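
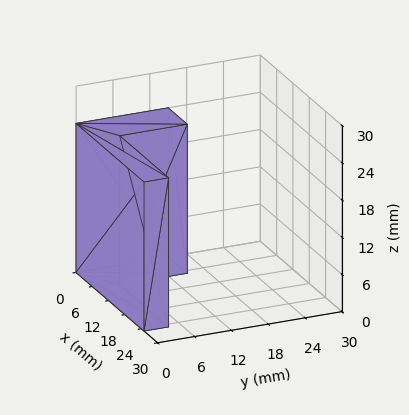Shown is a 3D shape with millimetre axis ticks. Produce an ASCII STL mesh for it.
Reading the render: the shape is an L-shaped prism: outer 25 × 15 mm, arm thicknesses ≈ 4 mm (horizontal) and 7 mm (vertical), extruded 24 mm in z (dimensions read to the nearest mm from the axis ticks). For the STL, each face is triangulated and given an outward normal.

solid part
  facet normal 0.0000 0.0000 -1.0000
    outer loop
      vertex 25.0 4.0 0.0
      vertex 25.0 0.0 0.0
      vertex 0.0 0.0 0.0
    endloop
  endfacet
  facet normal 0.0000 0.0000 -1.0000
    outer loop
      vertex 7.0 4.0 0.0
      vertex 25.0 4.0 0.0
      vertex 0.0 0.0 0.0
    endloop
  endfacet
  facet normal 0.0000 0.0000 -1.0000
    outer loop
      vertex 7.0 15.0 0.0
      vertex 7.0 4.0 0.0
      vertex 0.0 0.0 0.0
    endloop
  endfacet
  facet normal 0.0000 0.0000 -1.0000
    outer loop
      vertex 0.0 15.0 0.0
      vertex 7.0 15.0 0.0
      vertex 0.0 0.0 0.0
    endloop
  endfacet
  facet normal 0.0000 0.0000 1.0000
    outer loop
      vertex 0.0 0.0 24.0
      vertex 25.0 0.0 24.0
      vertex 25.0 4.0 24.0
    endloop
  endfacet
  facet normal 0.0000 0.0000 1.0000
    outer loop
      vertex 0.0 0.0 24.0
      vertex 25.0 4.0 24.0
      vertex 7.0 4.0 24.0
    endloop
  endfacet
  facet normal 0.0000 0.0000 1.0000
    outer loop
      vertex 0.0 0.0 24.0
      vertex 7.0 4.0 24.0
      vertex 7.0 15.0 24.0
    endloop
  endfacet
  facet normal 0.0000 0.0000 1.0000
    outer loop
      vertex 0.0 0.0 24.0
      vertex 7.0 15.0 24.0
      vertex 0.0 15.0 24.0
    endloop
  endfacet
  facet normal 0.0000 -1.0000 0.0000
    outer loop
      vertex 0.0 0.0 0.0
      vertex 25.0 0.0 0.0
      vertex 25.0 0.0 24.0
    endloop
  endfacet
  facet normal 0.0000 -1.0000 0.0000
    outer loop
      vertex 0.0 0.0 0.0
      vertex 25.0 0.0 24.0
      vertex 0.0 0.0 24.0
    endloop
  endfacet
  facet normal 1.0000 0.0000 0.0000
    outer loop
      vertex 25.0 0.0 0.0
      vertex 25.0 4.0 0.0
      vertex 25.0 4.0 24.0
    endloop
  endfacet
  facet normal 1.0000 0.0000 0.0000
    outer loop
      vertex 25.0 0.0 0.0
      vertex 25.0 4.0 24.0
      vertex 25.0 0.0 24.0
    endloop
  endfacet
  facet normal 0.0000 1.0000 0.0000
    outer loop
      vertex 25.0 4.0 0.0
      vertex 7.0 4.0 0.0
      vertex 7.0 4.0 24.0
    endloop
  endfacet
  facet normal 0.0000 1.0000 0.0000
    outer loop
      vertex 25.0 4.0 0.0
      vertex 7.0 4.0 24.0
      vertex 25.0 4.0 24.0
    endloop
  endfacet
  facet normal 1.0000 0.0000 0.0000
    outer loop
      vertex 7.0 4.0 0.0
      vertex 7.0 15.0 0.0
      vertex 7.0 15.0 24.0
    endloop
  endfacet
  facet normal 1.0000 0.0000 0.0000
    outer loop
      vertex 7.0 4.0 0.0
      vertex 7.0 15.0 24.0
      vertex 7.0 4.0 24.0
    endloop
  endfacet
  facet normal 0.0000 1.0000 0.0000
    outer loop
      vertex 7.0 15.0 0.0
      vertex 0.0 15.0 0.0
      vertex 0.0 15.0 24.0
    endloop
  endfacet
  facet normal 0.0000 1.0000 0.0000
    outer loop
      vertex 7.0 15.0 0.0
      vertex 0.0 15.0 24.0
      vertex 7.0 15.0 24.0
    endloop
  endfacet
  facet normal -1.0000 0.0000 0.0000
    outer loop
      vertex 0.0 15.0 0.0
      vertex 0.0 0.0 0.0
      vertex 0.0 0.0 24.0
    endloop
  endfacet
  facet normal -1.0000 0.0000 0.0000
    outer loop
      vertex 0.0 15.0 0.0
      vertex 0.0 0.0 24.0
      vertex 0.0 15.0 24.0
    endloop
  endfacet
endsolid part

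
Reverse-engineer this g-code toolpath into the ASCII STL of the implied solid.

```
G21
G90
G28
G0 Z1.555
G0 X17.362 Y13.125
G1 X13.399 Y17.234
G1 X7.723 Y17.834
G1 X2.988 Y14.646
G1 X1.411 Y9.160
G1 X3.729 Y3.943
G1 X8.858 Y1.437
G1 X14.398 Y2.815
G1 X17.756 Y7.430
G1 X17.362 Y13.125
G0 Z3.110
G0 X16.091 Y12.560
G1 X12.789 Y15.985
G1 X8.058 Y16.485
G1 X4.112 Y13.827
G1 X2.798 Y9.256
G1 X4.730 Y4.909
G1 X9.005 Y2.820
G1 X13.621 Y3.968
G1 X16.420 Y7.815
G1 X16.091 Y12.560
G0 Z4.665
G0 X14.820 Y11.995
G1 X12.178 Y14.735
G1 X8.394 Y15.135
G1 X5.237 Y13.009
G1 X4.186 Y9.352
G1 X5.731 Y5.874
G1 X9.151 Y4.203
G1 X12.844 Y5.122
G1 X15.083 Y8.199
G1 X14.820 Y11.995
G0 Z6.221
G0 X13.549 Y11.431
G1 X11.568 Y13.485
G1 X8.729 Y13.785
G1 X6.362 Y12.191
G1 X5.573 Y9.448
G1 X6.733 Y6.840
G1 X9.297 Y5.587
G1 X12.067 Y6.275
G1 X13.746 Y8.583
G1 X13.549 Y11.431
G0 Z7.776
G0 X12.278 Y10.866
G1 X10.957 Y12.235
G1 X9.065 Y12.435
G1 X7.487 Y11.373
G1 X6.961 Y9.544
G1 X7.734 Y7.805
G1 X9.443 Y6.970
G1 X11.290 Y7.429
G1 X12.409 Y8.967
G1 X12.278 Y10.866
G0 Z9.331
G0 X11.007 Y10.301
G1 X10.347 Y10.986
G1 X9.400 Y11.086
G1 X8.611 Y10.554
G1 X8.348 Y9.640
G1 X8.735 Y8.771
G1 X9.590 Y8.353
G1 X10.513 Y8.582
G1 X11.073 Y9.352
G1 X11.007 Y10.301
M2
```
solid part
  facet normal 0.0000 0.0000 -1.0000
    outer loop
      vertex 7.387 19.184 0.000
      vertex 14.010 18.484 0.000
      vertex 18.633 13.690 0.000
    endloop
  endfacet
  facet normal 0.0000 0.0000 -1.0000
    outer loop
      vertex 1.863 15.464 0.000
      vertex 7.387 19.184 0.000
      vertex 18.633 13.690 0.000
    endloop
  endfacet
  facet normal 0.0000 0.0000 -1.0000
    outer loop
      vertex 0.023 9.064 0.000
      vertex 1.863 15.464 0.000
      vertex 18.633 13.690 0.000
    endloop
  endfacet
  facet normal 0.0000 0.0000 -1.0000
    outer loop
      vertex 2.728 2.978 0.000
      vertex 0.023 9.064 0.000
      vertex 18.633 13.690 0.000
    endloop
  endfacet
  facet normal 0.0000 0.0000 -1.0000
    outer loop
      vertex 8.712 0.054 0.000
      vertex 2.728 2.978 0.000
      vertex 18.633 13.690 0.000
    endloop
  endfacet
  facet normal 0.0000 0.0000 -1.0000
    outer loop
      vertex 15.175 1.661 0.000
      vertex 8.712 0.054 0.000
      vertex 18.633 13.690 0.000
    endloop
  endfacet
  facet normal 0.0000 0.0000 -1.0000
    outer loop
      vertex 19.093 7.046 0.000
      vertex 15.175 1.661 0.000
      vertex 18.633 13.690 0.000
    endloop
  endfacet
  facet normal 0.5511 0.5314 0.6434
    outer loop
      vertex 18.633 13.690 0.000
      vertex 14.010 18.484 0.000
      vertex 9.736 9.736 10.886
    endloop
  endfacet
  facet normal 0.0805 0.7613 0.6434
    outer loop
      vertex 14.010 18.484 0.000
      vertex 7.387 19.184 0.000
      vertex 9.736 9.736 10.886
    endloop
  endfacet
  facet normal -0.4276 0.6350 0.6434
    outer loop
      vertex 7.387 19.184 0.000
      vertex 1.863 15.464 0.000
      vertex 9.736 9.736 10.886
    endloop
  endfacet
  facet normal -0.7357 0.2115 0.6434
    outer loop
      vertex 1.863 15.464 0.000
      vertex 0.023 9.064 0.000
      vertex 9.736 9.736 10.886
    endloop
  endfacet
  facet normal -0.6996 -0.3109 0.6434
    outer loop
      vertex 0.023 9.064 0.000
      vertex 2.728 2.978 0.000
      vertex 9.736 9.736 10.886
    endloop
  endfacet
  facet normal -0.3361 -0.6878 0.6434
    outer loop
      vertex 2.728 2.978 0.000
      vertex 8.712 0.054 0.000
      vertex 9.736 9.736 10.886
    endloop
  endfacet
  facet normal 0.1847 -0.7429 0.6434
    outer loop
      vertex 8.712 0.054 0.000
      vertex 15.175 1.661 0.000
      vertex 9.736 9.736 10.886
    endloop
  endfacet
  facet normal 0.6190 -0.4504 0.6434
    outer loop
      vertex 15.175 1.661 0.000
      vertex 19.093 7.046 0.000
      vertex 9.736 9.736 10.886
    endloop
  endfacet
  facet normal 0.7637 0.0529 0.6434
    outer loop
      vertex 19.093 7.046 0.000
      vertex 18.633 13.690 0.000
      vertex 9.736 9.736 10.886
    endloop
  endfacet
endsolid part

The G0 Z moves step by Δz≈1.555 mm. The G1 loops shrink linearly with z, so the solid tapers from its base footprint up to z≈10.9. Closing with a flat bottom cap and the tapered top and triangulating gives 16 facets — a regular 9-sided pyramid, base circumscribed radius ≈ 9.74 mm, apex at z ≈ 10.9 mm.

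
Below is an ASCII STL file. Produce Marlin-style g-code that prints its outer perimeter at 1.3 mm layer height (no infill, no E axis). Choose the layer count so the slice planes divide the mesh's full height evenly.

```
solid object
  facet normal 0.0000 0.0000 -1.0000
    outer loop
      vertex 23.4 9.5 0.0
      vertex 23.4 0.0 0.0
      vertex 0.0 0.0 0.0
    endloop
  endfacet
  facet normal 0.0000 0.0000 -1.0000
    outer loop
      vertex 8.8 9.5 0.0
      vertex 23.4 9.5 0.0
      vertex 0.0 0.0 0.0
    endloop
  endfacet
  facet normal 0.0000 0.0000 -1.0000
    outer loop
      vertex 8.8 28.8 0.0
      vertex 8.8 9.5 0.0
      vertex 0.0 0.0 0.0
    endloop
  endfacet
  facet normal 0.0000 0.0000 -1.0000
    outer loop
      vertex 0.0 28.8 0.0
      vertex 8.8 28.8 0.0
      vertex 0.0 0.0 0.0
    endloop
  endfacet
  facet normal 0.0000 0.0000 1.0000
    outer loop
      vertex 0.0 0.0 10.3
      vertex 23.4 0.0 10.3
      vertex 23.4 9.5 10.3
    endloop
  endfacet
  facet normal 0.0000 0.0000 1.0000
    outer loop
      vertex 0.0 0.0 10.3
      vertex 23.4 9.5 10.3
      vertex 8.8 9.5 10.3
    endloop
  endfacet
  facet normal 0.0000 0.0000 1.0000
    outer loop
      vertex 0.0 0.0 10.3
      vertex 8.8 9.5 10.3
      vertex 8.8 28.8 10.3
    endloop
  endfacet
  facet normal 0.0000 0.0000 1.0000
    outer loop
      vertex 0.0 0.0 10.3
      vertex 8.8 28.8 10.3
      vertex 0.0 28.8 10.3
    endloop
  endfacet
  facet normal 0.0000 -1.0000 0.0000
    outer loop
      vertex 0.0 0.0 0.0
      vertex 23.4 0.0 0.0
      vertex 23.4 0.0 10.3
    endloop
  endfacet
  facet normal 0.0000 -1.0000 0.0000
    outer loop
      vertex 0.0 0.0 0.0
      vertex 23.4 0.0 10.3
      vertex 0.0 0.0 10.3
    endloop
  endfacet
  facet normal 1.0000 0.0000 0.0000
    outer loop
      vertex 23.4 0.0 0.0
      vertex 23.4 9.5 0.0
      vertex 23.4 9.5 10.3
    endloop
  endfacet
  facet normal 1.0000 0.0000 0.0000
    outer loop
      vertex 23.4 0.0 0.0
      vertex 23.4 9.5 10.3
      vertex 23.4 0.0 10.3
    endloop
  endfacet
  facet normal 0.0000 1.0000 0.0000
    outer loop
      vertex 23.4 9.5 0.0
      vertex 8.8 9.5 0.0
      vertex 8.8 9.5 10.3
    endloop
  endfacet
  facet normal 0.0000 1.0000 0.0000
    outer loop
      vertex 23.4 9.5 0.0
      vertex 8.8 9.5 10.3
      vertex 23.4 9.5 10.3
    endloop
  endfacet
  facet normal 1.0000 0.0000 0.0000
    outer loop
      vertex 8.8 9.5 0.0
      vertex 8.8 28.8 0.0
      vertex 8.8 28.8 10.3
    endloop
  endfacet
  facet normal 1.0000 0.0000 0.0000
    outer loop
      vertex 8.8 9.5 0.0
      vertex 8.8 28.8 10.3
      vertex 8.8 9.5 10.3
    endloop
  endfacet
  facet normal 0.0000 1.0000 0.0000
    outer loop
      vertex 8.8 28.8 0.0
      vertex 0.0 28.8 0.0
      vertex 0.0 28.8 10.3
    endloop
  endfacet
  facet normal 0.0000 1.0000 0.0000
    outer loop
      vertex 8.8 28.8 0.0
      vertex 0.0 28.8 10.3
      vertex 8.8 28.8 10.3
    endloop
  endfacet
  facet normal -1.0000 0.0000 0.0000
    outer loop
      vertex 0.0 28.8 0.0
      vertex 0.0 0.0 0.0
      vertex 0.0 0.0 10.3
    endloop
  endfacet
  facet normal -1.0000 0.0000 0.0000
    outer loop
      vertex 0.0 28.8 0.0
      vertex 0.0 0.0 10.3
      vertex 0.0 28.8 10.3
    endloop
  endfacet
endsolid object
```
; perimeter-only toolpath
G21 ; units = mm
G90 ; absolute positioning
G28 ; home
; layer 1
G0 Z1.3
G0 X0.0 Y0.0
G1 X23.4 Y0.0
G1 X23.4 Y9.5
G1 X8.8 Y9.5
G1 X8.8 Y28.8
G1 X0.0 Y28.8
G1 X0.0 Y0.0
; layer 2
G0 Z2.6
G0 X0.0 Y0.0
G1 X23.4 Y0.0
G1 X23.4 Y9.5
G1 X8.8 Y9.5
G1 X8.8 Y28.8
G1 X0.0 Y28.8
G1 X0.0 Y0.0
; layer 3
G0 Z3.9
G0 X0.0 Y0.0
G1 X23.4 Y0.0
G1 X23.4 Y9.5
G1 X8.8 Y9.5
G1 X8.8 Y28.8
G1 X0.0 Y28.8
G1 X0.0 Y0.0
; layer 4
G0 Z5.2
G0 X0.0 Y0.0
G1 X23.4 Y0.0
G1 X23.4 Y9.5
G1 X8.8 Y9.5
G1 X8.8 Y28.8
G1 X0.0 Y28.8
G1 X0.0 Y0.0
; layer 5
G0 Z6.4
G0 X0.0 Y0.0
G1 X23.4 Y0.0
G1 X23.4 Y9.5
G1 X8.8 Y9.5
G1 X8.8 Y28.8
G1 X0.0 Y28.8
G1 X0.0 Y0.0
; layer 6
G0 Z7.7
G0 X0.0 Y0.0
G1 X23.4 Y0.0
G1 X23.4 Y9.5
G1 X8.8 Y9.5
G1 X8.8 Y28.8
G1 X0.0 Y28.8
G1 X0.0 Y0.0
; layer 7
G0 Z9.0
G0 X0.0 Y0.0
G1 X23.4 Y0.0
G1 X23.4 Y9.5
G1 X8.8 Y9.5
G1 X8.8 Y28.8
G1 X0.0 Y28.8
G1 X0.0 Y0.0
; layer 8
G0 Z10.3
G0 X0.0 Y0.0
G1 X23.4 Y0.0
G1 X23.4 Y9.5
G1 X8.8 Y9.5
G1 X8.8 Y28.8
G1 X0.0 Y28.8
G1 X0.0 Y0.0
M2 ; end

The solid is an L-shaped prism: outer 23.4 × 28.8 mm, arm thicknesses ≈ 9.5 mm (horizontal) and 8.8 mm (vertical), extruded 10.3 mm in z. Slicing at Δz = 1.3 mm — 8 equal slices spanning the solid's height, so layer i sits at z = i·h/8 — gives 8 non-empty perimeters. Each is a 6-segment closed polygon; G0 lifts to the layer z and rapids to the start vertex, then G1 traces the edges.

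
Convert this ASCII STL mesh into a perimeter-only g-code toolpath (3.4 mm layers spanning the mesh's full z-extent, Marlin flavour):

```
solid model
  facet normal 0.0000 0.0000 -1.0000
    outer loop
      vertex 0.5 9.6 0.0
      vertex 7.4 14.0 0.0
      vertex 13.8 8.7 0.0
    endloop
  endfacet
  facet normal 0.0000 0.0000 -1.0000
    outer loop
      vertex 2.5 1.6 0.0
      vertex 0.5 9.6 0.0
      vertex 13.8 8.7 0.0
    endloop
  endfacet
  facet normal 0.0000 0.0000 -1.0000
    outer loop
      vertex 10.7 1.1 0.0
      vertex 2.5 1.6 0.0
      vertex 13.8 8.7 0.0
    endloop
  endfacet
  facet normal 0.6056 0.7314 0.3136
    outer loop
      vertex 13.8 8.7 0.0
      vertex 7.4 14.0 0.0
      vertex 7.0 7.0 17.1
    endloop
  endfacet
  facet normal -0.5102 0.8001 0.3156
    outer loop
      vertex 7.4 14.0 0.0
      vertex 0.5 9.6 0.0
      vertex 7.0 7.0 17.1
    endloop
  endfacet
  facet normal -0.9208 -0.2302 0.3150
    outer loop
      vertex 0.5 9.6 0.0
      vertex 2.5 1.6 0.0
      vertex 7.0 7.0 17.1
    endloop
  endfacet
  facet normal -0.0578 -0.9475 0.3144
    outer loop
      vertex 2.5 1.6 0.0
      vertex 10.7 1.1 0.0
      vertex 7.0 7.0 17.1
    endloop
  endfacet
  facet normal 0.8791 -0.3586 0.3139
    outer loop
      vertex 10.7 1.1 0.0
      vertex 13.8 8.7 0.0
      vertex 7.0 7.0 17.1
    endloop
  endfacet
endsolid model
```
; perimeter-only toolpath
G21 ; units = mm
G90 ; absolute positioning
G28 ; home
; layer 1
G0 Z3.4
G0 X12.4 Y8.4
G1 X7.3 Y12.6
G1 X1.8 Y9.1
G1 X3.4 Y2.7
G1 X10.0 Y2.3
G1 X12.4 Y8.4
; layer 2
G0 Z6.8
G0 X11.1 Y8.0
G1 X7.2 Y11.2
G1 X3.1 Y8.6
G1 X4.3 Y3.8
G1 X9.2 Y3.5
G1 X11.1 Y8.0
; layer 3
G0 Z10.3
G0 X9.7 Y7.7
G1 X7.2 Y9.8
G1 X4.4 Y8.0
G1 X5.2 Y4.8
G1 X8.5 Y4.6
G1 X9.7 Y7.7
; layer 4
G0 Z13.7
G0 X8.4 Y7.3
G1 X7.1 Y8.4
G1 X5.7 Y7.5
G1 X6.1 Y5.9
G1 X7.7 Y5.8
G1 X8.4 Y7.3
M2 ; end

The solid is a regular 5-sided pyramid, base circumscribed radius ≈ 7 mm, apex at z ≈ 17.1 mm. Slicing at Δz = 3.4 mm — 5 equal slices spanning the solid's height, so layer i sits at z = i·h/5 — gives 4 non-empty perimeters. Each is a 5-segment closed polygon; G0 lifts to the layer z and rapids to the start vertex, then G1 traces the edges. The cross-section shrinks linearly with z (the slice at the apex is degenerate and omitted).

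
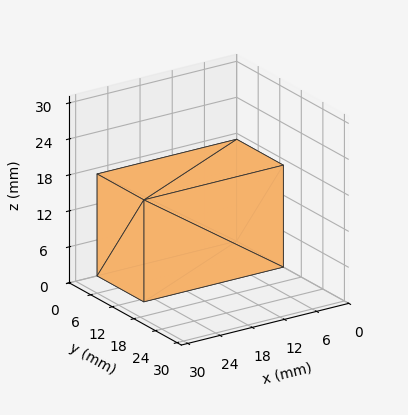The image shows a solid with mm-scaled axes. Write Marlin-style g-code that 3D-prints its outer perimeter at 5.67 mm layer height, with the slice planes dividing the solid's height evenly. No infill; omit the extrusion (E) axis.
Reading the render: the shape is a rectangular box, roughly 26 × 13 mm footprint and 17 mm tall (dimensions read to the nearest mm from the axis ticks). For the g-code, the solid's height is divided into equal slices at the stated Δz and each level perimeter traced with G1 moves after a G0 lift.

; perimeter-only toolpath
G21 ; units = mm
G90 ; absolute positioning
G28 ; home
; layer 1
G0 Z5.67
G0 X0.00 Y0.00
G1 X26.00 Y0.00
G1 X26.00 Y13.00
G1 X0.00 Y13.00
G1 X0.00 Y0.00
; layer 2
G0 Z11.33
G0 X0.00 Y0.00
G1 X26.00 Y0.00
G1 X26.00 Y13.00
G1 X0.00 Y13.00
G1 X0.00 Y0.00
; layer 3
G0 Z17.00
G0 X0.00 Y0.00
G1 X26.00 Y0.00
G1 X26.00 Y13.00
G1 X0.00 Y13.00
G1 X0.00 Y0.00
M2 ; end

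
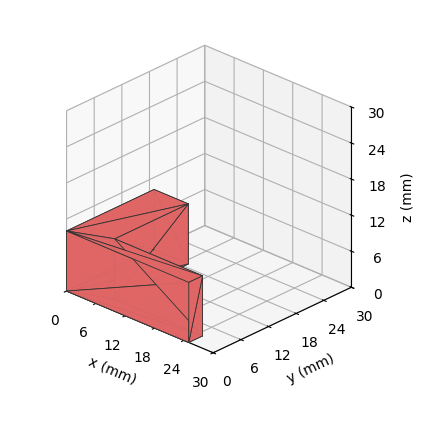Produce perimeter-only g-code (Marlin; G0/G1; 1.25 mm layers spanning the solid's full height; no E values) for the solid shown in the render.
Reading the render: the shape is an L-shaped prism: outer 25 × 19 mm, arm thicknesses ≈ 3 mm (horizontal) and 7 mm (vertical), extruded 10 mm in z (dimensions read to the nearest mm from the axis ticks). For the g-code, the solid's height is divided into equal slices at the stated Δz and each level perimeter traced with G1 moves after a G0 lift.

; perimeter-only toolpath
G21 ; units = mm
G90 ; absolute positioning
G28 ; home
; layer 1
G0 Z1.25
G0 X0.00 Y0.00
G1 X25.00 Y0.00
G1 X25.00 Y3.00
G1 X7.00 Y3.00
G1 X7.00 Y19.00
G1 X0.00 Y19.00
G1 X0.00 Y0.00
; layer 2
G0 Z2.50
G0 X0.00 Y0.00
G1 X25.00 Y0.00
G1 X25.00 Y3.00
G1 X7.00 Y3.00
G1 X7.00 Y19.00
G1 X0.00 Y19.00
G1 X0.00 Y0.00
; layer 3
G0 Z3.75
G0 X0.00 Y0.00
G1 X25.00 Y0.00
G1 X25.00 Y3.00
G1 X7.00 Y3.00
G1 X7.00 Y19.00
G1 X0.00 Y19.00
G1 X0.00 Y0.00
; layer 4
G0 Z5.00
G0 X0.00 Y0.00
G1 X25.00 Y0.00
G1 X25.00 Y3.00
G1 X7.00 Y3.00
G1 X7.00 Y19.00
G1 X0.00 Y19.00
G1 X0.00 Y0.00
; layer 5
G0 Z6.25
G0 X0.00 Y0.00
G1 X25.00 Y0.00
G1 X25.00 Y3.00
G1 X7.00 Y3.00
G1 X7.00 Y19.00
G1 X0.00 Y19.00
G1 X0.00 Y0.00
; layer 6
G0 Z7.50
G0 X0.00 Y0.00
G1 X25.00 Y0.00
G1 X25.00 Y3.00
G1 X7.00 Y3.00
G1 X7.00 Y19.00
G1 X0.00 Y19.00
G1 X0.00 Y0.00
; layer 7
G0 Z8.75
G0 X0.00 Y0.00
G1 X25.00 Y0.00
G1 X25.00 Y3.00
G1 X7.00 Y3.00
G1 X7.00 Y19.00
G1 X0.00 Y19.00
G1 X0.00 Y0.00
; layer 8
G0 Z10.00
G0 X0.00 Y0.00
G1 X25.00 Y0.00
G1 X25.00 Y3.00
G1 X7.00 Y3.00
G1 X7.00 Y19.00
G1 X0.00 Y19.00
G1 X0.00 Y0.00
M2 ; end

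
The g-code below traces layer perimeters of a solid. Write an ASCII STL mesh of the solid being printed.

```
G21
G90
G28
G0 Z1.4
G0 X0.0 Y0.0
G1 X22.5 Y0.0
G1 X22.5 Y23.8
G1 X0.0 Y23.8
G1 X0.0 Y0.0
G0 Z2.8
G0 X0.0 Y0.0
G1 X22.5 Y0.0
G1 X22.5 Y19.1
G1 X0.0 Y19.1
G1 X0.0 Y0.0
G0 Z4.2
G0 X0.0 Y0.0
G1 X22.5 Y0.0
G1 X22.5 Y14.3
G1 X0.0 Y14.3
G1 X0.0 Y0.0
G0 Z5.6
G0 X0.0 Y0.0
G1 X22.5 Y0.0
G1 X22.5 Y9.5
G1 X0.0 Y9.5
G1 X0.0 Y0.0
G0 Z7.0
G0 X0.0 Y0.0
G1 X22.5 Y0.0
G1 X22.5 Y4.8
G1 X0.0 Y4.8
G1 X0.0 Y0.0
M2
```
solid part
  facet normal 0.0000 0.0000 -1.0000
    outer loop
      vertex 22.5 28.6 0.0
      vertex 22.5 0.0 0.0
      vertex 0.0 0.0 0.0
    endloop
  endfacet
  facet normal 0.0000 0.0000 -1.0000
    outer loop
      vertex 0.0 28.6 0.0
      vertex 22.5 28.6 0.0
      vertex 0.0 0.0 0.0
    endloop
  endfacet
  facet normal 0.0000 -1.0000 0.0000
    outer loop
      vertex 0.0 0.0 0.0
      vertex 22.5 0.0 0.0
      vertex 22.5 0.0 8.4
    endloop
  endfacet
  facet normal 0.0000 -1.0000 0.0000
    outer loop
      vertex 0.0 0.0 0.0
      vertex 22.5 0.0 8.4
      vertex 0.0 0.0 8.4
    endloop
  endfacet
  facet normal 0.0000 0.2818 0.9595
    outer loop
      vertex 0.0 0.0 8.4
      vertex 22.5 0.0 8.4
      vertex 22.5 28.6 0.0
    endloop
  endfacet
  facet normal 0.0000 0.2818 0.9595
    outer loop
      vertex 0.0 0.0 8.4
      vertex 22.5 28.6 0.0
      vertex 0.0 28.6 0.0
    endloop
  endfacet
  facet normal -1.0000 0.0000 0.0000
    outer loop
      vertex 0.0 0.0 8.4
      vertex 0.0 28.6 0.0
      vertex 0.0 0.0 0.0
    endloop
  endfacet
  facet normal 1.0000 0.0000 0.0000
    outer loop
      vertex 22.5 0.0 0.0
      vertex 22.5 28.6 0.0
      vertex 22.5 0.0 8.4
    endloop
  endfacet
endsolid part

The G0 Z moves step by Δz≈1.4 mm. The G1 loops shrink linearly with z, so the solid tapers from its base footprint up to z≈8.4. Closing with a flat bottom cap and the tapered top and triangulating gives 8 facets — a wedge (ramp): 22.5 × 28.6 mm base, rising to 8.4 mm along the y=0 edge and sloping linearly to z=0 at y=28.6.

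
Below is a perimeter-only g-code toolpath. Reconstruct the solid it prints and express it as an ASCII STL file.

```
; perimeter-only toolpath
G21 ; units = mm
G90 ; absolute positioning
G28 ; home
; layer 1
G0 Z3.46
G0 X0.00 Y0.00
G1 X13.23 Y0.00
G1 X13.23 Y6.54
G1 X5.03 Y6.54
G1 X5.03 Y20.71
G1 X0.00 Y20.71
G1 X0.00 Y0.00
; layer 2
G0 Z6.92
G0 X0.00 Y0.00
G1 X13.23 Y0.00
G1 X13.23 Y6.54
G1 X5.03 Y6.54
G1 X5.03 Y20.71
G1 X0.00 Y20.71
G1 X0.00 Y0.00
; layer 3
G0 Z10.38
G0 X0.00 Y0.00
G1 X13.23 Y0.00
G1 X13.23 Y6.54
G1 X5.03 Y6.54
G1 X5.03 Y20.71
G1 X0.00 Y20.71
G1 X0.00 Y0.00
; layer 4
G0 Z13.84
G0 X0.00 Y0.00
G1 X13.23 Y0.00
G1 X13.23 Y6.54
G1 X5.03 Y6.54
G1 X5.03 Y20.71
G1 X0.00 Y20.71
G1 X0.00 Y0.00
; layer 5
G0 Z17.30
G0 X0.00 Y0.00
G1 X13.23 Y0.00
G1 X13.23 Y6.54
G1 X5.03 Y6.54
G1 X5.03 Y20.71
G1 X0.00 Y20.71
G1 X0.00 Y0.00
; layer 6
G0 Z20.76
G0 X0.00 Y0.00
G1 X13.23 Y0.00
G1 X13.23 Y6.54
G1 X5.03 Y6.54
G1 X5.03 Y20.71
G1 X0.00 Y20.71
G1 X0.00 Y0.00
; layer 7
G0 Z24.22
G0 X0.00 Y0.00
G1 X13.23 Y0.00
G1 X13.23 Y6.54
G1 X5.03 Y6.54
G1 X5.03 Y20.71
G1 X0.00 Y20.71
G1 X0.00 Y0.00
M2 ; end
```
solid part
  facet normal 0.0000 0.0000 -1.0000
    outer loop
      vertex 13.23 6.54 0.00
      vertex 13.23 0.00 0.00
      vertex 0.00 0.00 0.00
    endloop
  endfacet
  facet normal 0.0000 0.0000 -1.0000
    outer loop
      vertex 5.03 6.54 0.00
      vertex 13.23 6.54 0.00
      vertex 0.00 0.00 0.00
    endloop
  endfacet
  facet normal 0.0000 0.0000 -1.0000
    outer loop
      vertex 5.03 20.71 0.00
      vertex 5.03 6.54 0.00
      vertex 0.00 0.00 0.00
    endloop
  endfacet
  facet normal 0.0000 0.0000 -1.0000
    outer loop
      vertex 0.00 20.71 0.00
      vertex 5.03 20.71 0.00
      vertex 0.00 0.00 0.00
    endloop
  endfacet
  facet normal 0.0000 0.0000 1.0000
    outer loop
      vertex 0.00 0.00 24.22
      vertex 13.23 0.00 24.22
      vertex 13.23 6.54 24.22
    endloop
  endfacet
  facet normal 0.0000 0.0000 1.0000
    outer loop
      vertex 0.00 0.00 24.22
      vertex 13.23 6.54 24.22
      vertex 5.03 6.54 24.22
    endloop
  endfacet
  facet normal 0.0000 0.0000 1.0000
    outer loop
      vertex 0.00 0.00 24.22
      vertex 5.03 6.54 24.22
      vertex 5.03 20.71 24.22
    endloop
  endfacet
  facet normal 0.0000 0.0000 1.0000
    outer loop
      vertex 0.00 0.00 24.22
      vertex 5.03 20.71 24.22
      vertex 0.00 20.71 24.22
    endloop
  endfacet
  facet normal 0.0000 -1.0000 0.0000
    outer loop
      vertex 0.00 0.00 0.00
      vertex 13.23 0.00 0.00
      vertex 13.23 0.00 24.22
    endloop
  endfacet
  facet normal 0.0000 -1.0000 0.0000
    outer loop
      vertex 0.00 0.00 0.00
      vertex 13.23 0.00 24.22
      vertex 0.00 0.00 24.22
    endloop
  endfacet
  facet normal 1.0000 0.0000 0.0000
    outer loop
      vertex 13.23 0.00 0.00
      vertex 13.23 6.54 0.00
      vertex 13.23 6.54 24.22
    endloop
  endfacet
  facet normal 1.0000 0.0000 0.0000
    outer loop
      vertex 13.23 0.00 0.00
      vertex 13.23 6.54 24.22
      vertex 13.23 0.00 24.22
    endloop
  endfacet
  facet normal 0.0000 1.0000 0.0000
    outer loop
      vertex 13.23 6.54 0.00
      vertex 5.03 6.54 0.00
      vertex 5.03 6.54 24.22
    endloop
  endfacet
  facet normal 0.0000 1.0000 0.0000
    outer loop
      vertex 13.23 6.54 0.00
      vertex 5.03 6.54 24.22
      vertex 13.23 6.54 24.22
    endloop
  endfacet
  facet normal 1.0000 0.0000 0.0000
    outer loop
      vertex 5.03 6.54 0.00
      vertex 5.03 20.71 0.00
      vertex 5.03 20.71 24.22
    endloop
  endfacet
  facet normal 1.0000 0.0000 0.0000
    outer loop
      vertex 5.03 6.54 0.00
      vertex 5.03 20.71 24.22
      vertex 5.03 6.54 24.22
    endloop
  endfacet
  facet normal 0.0000 1.0000 0.0000
    outer loop
      vertex 5.03 20.71 0.00
      vertex 0.00 20.71 0.00
      vertex 0.00 20.71 24.22
    endloop
  endfacet
  facet normal 0.0000 1.0000 0.0000
    outer loop
      vertex 5.03 20.71 0.00
      vertex 0.00 20.71 24.22
      vertex 5.03 20.71 24.22
    endloop
  endfacet
  facet normal -1.0000 0.0000 0.0000
    outer loop
      vertex 0.00 20.71 0.00
      vertex 0.00 0.00 0.00
      vertex 0.00 0.00 24.22
    endloop
  endfacet
  facet normal -1.0000 0.0000 0.0000
    outer loop
      vertex 0.00 20.71 0.00
      vertex 0.00 0.00 24.22
      vertex 0.00 20.71 24.22
    endloop
  endfacet
endsolid part

The G0 Z moves step by Δz≈3.46 mm. Every layer's G1 loop is the same polygon, so the solid is a straight extrusion of it from z=0 to z≈24.2. Closing with flat bottom and top caps and triangulating gives 20 facets — an L-shaped prism: outer 13.2 × 20.7 mm, arm thicknesses ≈ 6.54 mm (horizontal) and 5.03 mm (vertical), extruded 24.2 mm in z.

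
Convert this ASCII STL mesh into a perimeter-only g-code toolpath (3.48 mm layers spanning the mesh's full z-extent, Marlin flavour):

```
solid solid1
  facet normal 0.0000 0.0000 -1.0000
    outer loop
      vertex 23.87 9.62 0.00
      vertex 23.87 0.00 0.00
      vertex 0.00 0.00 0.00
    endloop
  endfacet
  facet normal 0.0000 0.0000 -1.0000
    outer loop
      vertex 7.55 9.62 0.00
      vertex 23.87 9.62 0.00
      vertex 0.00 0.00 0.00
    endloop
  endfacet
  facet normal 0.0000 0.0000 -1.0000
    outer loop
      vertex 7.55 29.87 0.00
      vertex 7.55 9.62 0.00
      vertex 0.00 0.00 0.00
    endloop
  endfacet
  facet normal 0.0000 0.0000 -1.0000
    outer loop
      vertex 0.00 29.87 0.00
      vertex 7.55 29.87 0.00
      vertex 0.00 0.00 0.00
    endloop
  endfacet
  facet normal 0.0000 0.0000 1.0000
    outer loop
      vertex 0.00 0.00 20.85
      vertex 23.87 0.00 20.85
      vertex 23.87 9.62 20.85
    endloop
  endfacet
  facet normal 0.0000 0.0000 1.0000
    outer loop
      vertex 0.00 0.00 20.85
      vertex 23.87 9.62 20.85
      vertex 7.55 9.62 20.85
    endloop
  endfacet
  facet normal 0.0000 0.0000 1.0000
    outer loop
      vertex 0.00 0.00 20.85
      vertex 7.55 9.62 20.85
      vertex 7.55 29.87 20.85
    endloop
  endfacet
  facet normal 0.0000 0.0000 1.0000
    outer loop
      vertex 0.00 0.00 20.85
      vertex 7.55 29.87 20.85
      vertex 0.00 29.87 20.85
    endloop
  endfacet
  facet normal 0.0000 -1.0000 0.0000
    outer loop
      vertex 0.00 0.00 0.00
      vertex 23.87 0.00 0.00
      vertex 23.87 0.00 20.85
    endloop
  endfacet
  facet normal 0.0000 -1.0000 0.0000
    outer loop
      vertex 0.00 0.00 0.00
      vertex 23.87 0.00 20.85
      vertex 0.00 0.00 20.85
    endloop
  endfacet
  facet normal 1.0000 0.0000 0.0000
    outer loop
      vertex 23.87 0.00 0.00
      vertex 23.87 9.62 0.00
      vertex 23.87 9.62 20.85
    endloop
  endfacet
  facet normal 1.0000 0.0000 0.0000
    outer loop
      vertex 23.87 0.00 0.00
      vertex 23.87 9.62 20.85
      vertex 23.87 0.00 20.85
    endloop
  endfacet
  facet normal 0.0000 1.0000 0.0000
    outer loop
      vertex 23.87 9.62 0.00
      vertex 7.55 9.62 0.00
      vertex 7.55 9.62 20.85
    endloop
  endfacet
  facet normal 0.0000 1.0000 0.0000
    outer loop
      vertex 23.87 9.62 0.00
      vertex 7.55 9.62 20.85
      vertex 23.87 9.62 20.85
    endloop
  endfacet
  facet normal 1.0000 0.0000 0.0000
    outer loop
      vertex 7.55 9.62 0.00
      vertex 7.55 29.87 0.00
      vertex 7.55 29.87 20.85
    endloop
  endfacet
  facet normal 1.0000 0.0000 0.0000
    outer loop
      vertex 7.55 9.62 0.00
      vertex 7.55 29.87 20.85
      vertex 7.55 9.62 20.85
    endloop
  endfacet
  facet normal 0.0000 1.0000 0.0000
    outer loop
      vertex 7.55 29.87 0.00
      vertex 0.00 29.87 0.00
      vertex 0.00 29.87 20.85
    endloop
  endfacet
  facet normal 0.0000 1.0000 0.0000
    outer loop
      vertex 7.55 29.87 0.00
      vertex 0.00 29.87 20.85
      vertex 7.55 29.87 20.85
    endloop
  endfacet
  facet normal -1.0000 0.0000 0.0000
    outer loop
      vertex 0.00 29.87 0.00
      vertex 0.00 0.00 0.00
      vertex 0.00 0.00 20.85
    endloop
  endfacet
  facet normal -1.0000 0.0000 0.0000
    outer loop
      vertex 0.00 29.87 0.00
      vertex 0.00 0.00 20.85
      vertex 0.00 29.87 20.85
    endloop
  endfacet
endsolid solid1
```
; perimeter-only toolpath
G21 ; units = mm
G90 ; absolute positioning
G28 ; home
; layer 1
G0 Z3.48
G0 X0.00 Y0.00
G1 X23.87 Y0.00
G1 X23.87 Y9.62
G1 X7.55 Y9.62
G1 X7.55 Y29.87
G1 X0.00 Y29.87
G1 X0.00 Y0.00
; layer 2
G0 Z6.95
G0 X0.00 Y0.00
G1 X23.87 Y0.00
G1 X23.87 Y9.62
G1 X7.55 Y9.62
G1 X7.55 Y29.87
G1 X0.00 Y29.87
G1 X0.00 Y0.00
; layer 3
G0 Z10.43
G0 X0.00 Y0.00
G1 X23.87 Y0.00
G1 X23.87 Y9.62
G1 X7.55 Y9.62
G1 X7.55 Y29.87
G1 X0.00 Y29.87
G1 X0.00 Y0.00
; layer 4
G0 Z13.90
G0 X0.00 Y0.00
G1 X23.87 Y0.00
G1 X23.87 Y9.62
G1 X7.55 Y9.62
G1 X7.55 Y29.87
G1 X0.00 Y29.87
G1 X0.00 Y0.00
; layer 5
G0 Z17.38
G0 X0.00 Y0.00
G1 X23.87 Y0.00
G1 X23.87 Y9.62
G1 X7.55 Y9.62
G1 X7.55 Y29.87
G1 X0.00 Y29.87
G1 X0.00 Y0.00
; layer 6
G0 Z20.85
G0 X0.00 Y0.00
G1 X23.87 Y0.00
G1 X23.87 Y9.62
G1 X7.55 Y9.62
G1 X7.55 Y29.87
G1 X0.00 Y29.87
G1 X0.00 Y0.00
M2 ; end

The solid is an L-shaped prism: outer 23.9 × 29.9 mm, arm thicknesses ≈ 9.62 mm (horizontal) and 7.55 mm (vertical), extruded 20.9 mm in z. Slicing at Δz = 3.48 mm — 6 equal slices spanning the solid's height, so layer i sits at z = i·h/6 — gives 6 non-empty perimeters. Each is a 6-segment closed polygon; G0 lifts to the layer z and rapids to the start vertex, then G1 traces the edges.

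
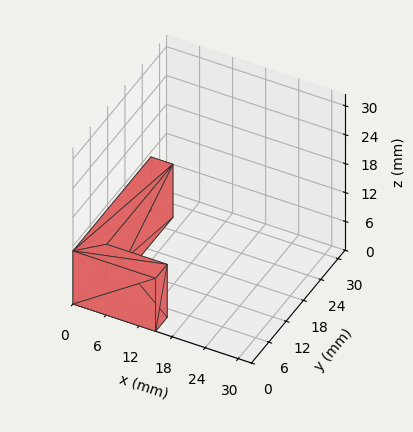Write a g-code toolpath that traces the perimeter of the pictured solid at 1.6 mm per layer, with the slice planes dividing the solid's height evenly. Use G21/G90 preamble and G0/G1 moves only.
Reading the render: the shape is an L-shaped prism: outer 15 × 27 mm, arm thicknesses ≈ 4 mm (horizontal) and 4 mm (vertical), extruded 11 mm in z (dimensions read to the nearest mm from the axis ticks). For the g-code, the solid's height is divided into equal slices at the stated Δz and each level perimeter traced with G1 moves after a G0 lift.

; perimeter-only toolpath
G21 ; units = mm
G90 ; absolute positioning
G28 ; home
; layer 1
G0 Z1.6
G0 X0.0 Y0.0
G1 X15.0 Y0.0
G1 X15.0 Y4.0
G1 X4.0 Y4.0
G1 X4.0 Y27.0
G1 X0.0 Y27.0
G1 X0.0 Y0.0
; layer 2
G0 Z3.1
G0 X0.0 Y0.0
G1 X15.0 Y0.0
G1 X15.0 Y4.0
G1 X4.0 Y4.0
G1 X4.0 Y27.0
G1 X0.0 Y27.0
G1 X0.0 Y0.0
; layer 3
G0 Z4.7
G0 X0.0 Y0.0
G1 X15.0 Y0.0
G1 X15.0 Y4.0
G1 X4.0 Y4.0
G1 X4.0 Y27.0
G1 X0.0 Y27.0
G1 X0.0 Y0.0
; layer 4
G0 Z6.3
G0 X0.0 Y0.0
G1 X15.0 Y0.0
G1 X15.0 Y4.0
G1 X4.0 Y4.0
G1 X4.0 Y27.0
G1 X0.0 Y27.0
G1 X0.0 Y0.0
; layer 5
G0 Z7.9
G0 X0.0 Y0.0
G1 X15.0 Y0.0
G1 X15.0 Y4.0
G1 X4.0 Y4.0
G1 X4.0 Y27.0
G1 X0.0 Y27.0
G1 X0.0 Y0.0
; layer 6
G0 Z9.4
G0 X0.0 Y0.0
G1 X15.0 Y0.0
G1 X15.0 Y4.0
G1 X4.0 Y4.0
G1 X4.0 Y27.0
G1 X0.0 Y27.0
G1 X0.0 Y0.0
; layer 7
G0 Z11.0
G0 X0.0 Y0.0
G1 X15.0 Y0.0
G1 X15.0 Y4.0
G1 X4.0 Y4.0
G1 X4.0 Y27.0
G1 X0.0 Y27.0
G1 X0.0 Y0.0
M2 ; end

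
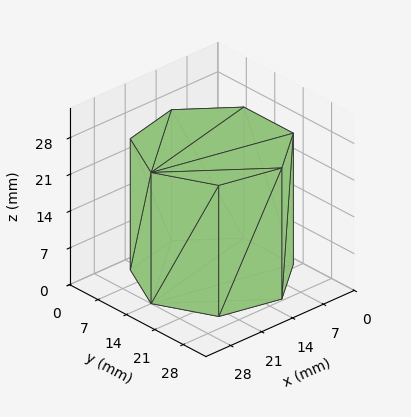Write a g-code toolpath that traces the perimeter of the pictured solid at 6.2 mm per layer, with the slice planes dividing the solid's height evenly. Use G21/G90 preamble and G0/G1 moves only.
Reading the render: the shape is a regular 7-sided prism (a cylinder approximated with 7 flat sides), circumscribed radius ≈ 14 mm, height ≈ 25 mm (dimensions read to the nearest mm from the axis ticks). For the g-code, the solid's height is divided into equal slices at the stated Δz and each level perimeter traced with G1 moves after a G0 lift.

; perimeter-only toolpath
G21 ; units = mm
G90 ; absolute positioning
G28 ; home
; layer 1
G0 Z6.2
G0 X28.0 Y14.0
G1 X22.7 Y24.9
G1 X10.9 Y27.6
G1 X1.4 Y20.1
G1 X1.4 Y7.9
G1 X10.9 Y0.4
G1 X22.7 Y3.1
G1 X28.0 Y14.0
; layer 2
G0 Z12.5
G0 X28.0 Y14.0
G1 X22.7 Y24.9
G1 X10.9 Y27.6
G1 X1.4 Y20.1
G1 X1.4 Y7.9
G1 X10.9 Y0.4
G1 X22.7 Y3.1
G1 X28.0 Y14.0
; layer 3
G0 Z18.8
G0 X28.0 Y14.0
G1 X22.7 Y24.9
G1 X10.9 Y27.6
G1 X1.4 Y20.1
G1 X1.4 Y7.9
G1 X10.9 Y0.4
G1 X22.7 Y3.1
G1 X28.0 Y14.0
; layer 4
G0 Z25.0
G0 X28.0 Y14.0
G1 X22.7 Y24.9
G1 X10.9 Y27.6
G1 X1.4 Y20.1
G1 X1.4 Y7.9
G1 X10.9 Y0.4
G1 X22.7 Y3.1
G1 X28.0 Y14.0
M2 ; end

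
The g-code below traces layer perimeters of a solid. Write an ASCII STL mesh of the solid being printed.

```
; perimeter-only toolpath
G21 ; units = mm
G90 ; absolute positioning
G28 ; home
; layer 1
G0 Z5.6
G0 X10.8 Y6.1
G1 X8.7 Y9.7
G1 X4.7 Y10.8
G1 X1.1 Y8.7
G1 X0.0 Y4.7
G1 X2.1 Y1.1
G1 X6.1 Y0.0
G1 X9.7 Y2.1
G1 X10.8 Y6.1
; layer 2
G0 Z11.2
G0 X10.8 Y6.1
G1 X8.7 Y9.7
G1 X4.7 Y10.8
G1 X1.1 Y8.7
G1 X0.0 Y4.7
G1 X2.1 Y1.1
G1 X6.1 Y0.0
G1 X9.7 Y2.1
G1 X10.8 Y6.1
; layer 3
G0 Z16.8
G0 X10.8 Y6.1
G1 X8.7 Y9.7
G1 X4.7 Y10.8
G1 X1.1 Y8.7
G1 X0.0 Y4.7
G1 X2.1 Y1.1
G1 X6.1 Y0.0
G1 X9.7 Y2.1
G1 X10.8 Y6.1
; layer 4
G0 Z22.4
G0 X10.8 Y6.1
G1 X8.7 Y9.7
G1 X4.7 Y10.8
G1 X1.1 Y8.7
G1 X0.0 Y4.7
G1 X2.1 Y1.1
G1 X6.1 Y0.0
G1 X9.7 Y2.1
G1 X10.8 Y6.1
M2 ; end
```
solid part
  facet normal 0.0000 0.0000 -1.0000
    outer loop
      vertex 4.7 10.8 0.0
      vertex 8.7 9.7 0.0
      vertex 10.8 6.1 0.0
    endloop
  endfacet
  facet normal 0.0000 0.0000 -1.0000
    outer loop
      vertex 1.1 8.7 0.0
      vertex 4.7 10.8 0.0
      vertex 10.8 6.1 0.0
    endloop
  endfacet
  facet normal 0.0000 0.0000 -1.0000
    outer loop
      vertex 0.0 4.7 0.0
      vertex 1.1 8.7 0.0
      vertex 10.8 6.1 0.0
    endloop
  endfacet
  facet normal 0.0000 0.0000 -1.0000
    outer loop
      vertex 2.1 1.1 0.0
      vertex 0.0 4.7 0.0
      vertex 10.8 6.1 0.0
    endloop
  endfacet
  facet normal 0.0000 0.0000 -1.0000
    outer loop
      vertex 6.1 0.0 0.0
      vertex 2.1 1.1 0.0
      vertex 10.8 6.1 0.0
    endloop
  endfacet
  facet normal 0.0000 0.0000 -1.0000
    outer loop
      vertex 9.7 2.1 0.0
      vertex 6.1 0.0 0.0
      vertex 10.8 6.1 0.0
    endloop
  endfacet
  facet normal 0.0000 0.0000 1.0000
    outer loop
      vertex 10.8 6.1 22.4
      vertex 8.7 9.7 22.4
      vertex 4.7 10.8 22.4
    endloop
  endfacet
  facet normal 0.0000 0.0000 1.0000
    outer loop
      vertex 10.8 6.1 22.4
      vertex 4.7 10.8 22.4
      vertex 1.1 8.7 22.4
    endloop
  endfacet
  facet normal 0.0000 0.0000 1.0000
    outer loop
      vertex 10.8 6.1 22.4
      vertex 1.1 8.7 22.4
      vertex 0.0 4.7 22.4
    endloop
  endfacet
  facet normal 0.0000 0.0000 1.0000
    outer loop
      vertex 10.8 6.1 22.4
      vertex 0.0 4.7 22.4
      vertex 2.1 1.1 22.4
    endloop
  endfacet
  facet normal 0.0000 0.0000 1.0000
    outer loop
      vertex 10.8 6.1 22.4
      vertex 2.1 1.1 22.4
      vertex 6.1 0.0 22.4
    endloop
  endfacet
  facet normal 0.0000 0.0000 1.0000
    outer loop
      vertex 10.8 6.1 22.4
      vertex 6.1 0.0 22.4
      vertex 9.7 2.1 22.4
    endloop
  endfacet
  facet normal 0.8638 0.5039 0.0000
    outer loop
      vertex 10.8 6.1 0.0
      vertex 8.7 9.7 0.0
      vertex 8.7 9.7 22.4
    endloop
  endfacet
  facet normal 0.8638 0.5039 0.0000
    outer loop
      vertex 10.8 6.1 0.0
      vertex 8.7 9.7 22.4
      vertex 10.8 6.1 22.4
    endloop
  endfacet
  facet normal 0.2652 0.9642 0.0000
    outer loop
      vertex 8.7 9.7 0.0
      vertex 4.7 10.8 0.0
      vertex 4.7 10.8 22.4
    endloop
  endfacet
  facet normal 0.2652 0.9642 0.0000
    outer loop
      vertex 8.7 9.7 0.0
      vertex 4.7 10.8 22.4
      vertex 8.7 9.7 22.4
    endloop
  endfacet
  facet normal -0.5039 0.8638 0.0000
    outer loop
      vertex 4.7 10.8 0.0
      vertex 1.1 8.7 0.0
      vertex 1.1 8.7 22.4
    endloop
  endfacet
  facet normal -0.5039 0.8638 0.0000
    outer loop
      vertex 4.7 10.8 0.0
      vertex 1.1 8.7 22.4
      vertex 4.7 10.8 22.4
    endloop
  endfacet
  facet normal -0.9642 0.2652 0.0000
    outer loop
      vertex 1.1 8.7 0.0
      vertex 0.0 4.7 0.0
      vertex 0.0 4.7 22.4
    endloop
  endfacet
  facet normal -0.9642 0.2652 0.0000
    outer loop
      vertex 1.1 8.7 0.0
      vertex 0.0 4.7 22.4
      vertex 1.1 8.7 22.4
    endloop
  endfacet
  facet normal -0.8638 -0.5039 0.0000
    outer loop
      vertex 0.0 4.7 0.0
      vertex 2.1 1.1 0.0
      vertex 2.1 1.1 22.4
    endloop
  endfacet
  facet normal -0.8638 -0.5039 0.0000
    outer loop
      vertex 0.0 4.7 0.0
      vertex 2.1 1.1 22.4
      vertex 0.0 4.7 22.4
    endloop
  endfacet
  facet normal -0.2652 -0.9642 0.0000
    outer loop
      vertex 2.1 1.1 0.0
      vertex 6.1 0.0 0.0
      vertex 6.1 0.0 22.4
    endloop
  endfacet
  facet normal -0.2652 -0.9642 0.0000
    outer loop
      vertex 2.1 1.1 0.0
      vertex 6.1 0.0 22.4
      vertex 2.1 1.1 22.4
    endloop
  endfacet
  facet normal 0.5039 -0.8638 0.0000
    outer loop
      vertex 6.1 0.0 0.0
      vertex 9.7 2.1 0.0
      vertex 9.7 2.1 22.4
    endloop
  endfacet
  facet normal 0.5039 -0.8638 0.0000
    outer loop
      vertex 6.1 0.0 0.0
      vertex 9.7 2.1 22.4
      vertex 6.1 0.0 22.4
    endloop
  endfacet
  facet normal 0.9642 -0.2652 0.0000
    outer loop
      vertex 9.7 2.1 0.0
      vertex 10.8 6.1 0.0
      vertex 10.8 6.1 22.4
    endloop
  endfacet
  facet normal 0.9642 -0.2652 0.0000
    outer loop
      vertex 9.7 2.1 0.0
      vertex 10.8 6.1 22.4
      vertex 9.7 2.1 22.4
    endloop
  endfacet
endsolid part

The G0 Z moves step by Δz≈5.6 mm. Every layer's G1 loop is the same polygon, so the solid is a straight extrusion of it from z=0 to z≈22.4. Closing with flat bottom and top caps and triangulating gives 28 facets — a regular 8-sided prism (a cylinder approximated with 8 flat sides), circumscribed radius ≈ 5.4 mm, height ≈ 22.4 mm.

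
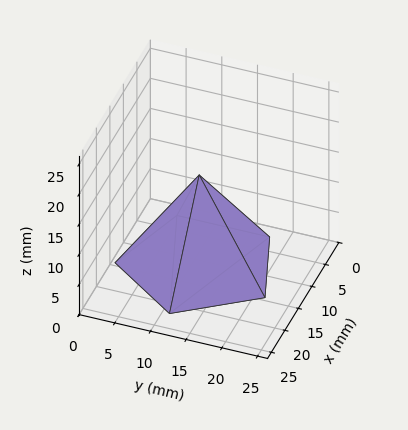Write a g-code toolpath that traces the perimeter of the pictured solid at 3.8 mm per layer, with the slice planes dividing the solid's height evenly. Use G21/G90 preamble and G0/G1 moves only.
Reading the render: the shape is a regular 5-sided pyramid, base circumscribed radius ≈ 11 mm, apex at z ≈ 15 mm (dimensions read to the nearest mm from the axis ticks). For the g-code, the solid's height is divided into equal slices at the stated Δz and each level perimeter traced with G1 moves after a G0 lift.

; perimeter-only toolpath
G21 ; units = mm
G90 ; absolute positioning
G28 ; home
; layer 1
G0 Z3.8
G0 X19.2 Y11.0
G1 X13.6 Y18.9
G1 X4.3 Y15.9
G1 X4.3 Y6.1
G1 X13.6 Y3.1
G1 X19.2 Y11.0
; layer 2
G0 Z7.5
G0 X16.5 Y11.0
G1 X12.7 Y16.2
G1 X6.5 Y14.2
G1 X6.5 Y7.8
G1 X12.7 Y5.8
G1 X16.5 Y11.0
; layer 3
G0 Z11.2
G0 X13.8 Y11.0
G1 X11.8 Y13.6
G1 X8.8 Y12.6
G1 X8.8 Y9.4
G1 X11.8 Y8.4
G1 X13.8 Y11.0
M2 ; end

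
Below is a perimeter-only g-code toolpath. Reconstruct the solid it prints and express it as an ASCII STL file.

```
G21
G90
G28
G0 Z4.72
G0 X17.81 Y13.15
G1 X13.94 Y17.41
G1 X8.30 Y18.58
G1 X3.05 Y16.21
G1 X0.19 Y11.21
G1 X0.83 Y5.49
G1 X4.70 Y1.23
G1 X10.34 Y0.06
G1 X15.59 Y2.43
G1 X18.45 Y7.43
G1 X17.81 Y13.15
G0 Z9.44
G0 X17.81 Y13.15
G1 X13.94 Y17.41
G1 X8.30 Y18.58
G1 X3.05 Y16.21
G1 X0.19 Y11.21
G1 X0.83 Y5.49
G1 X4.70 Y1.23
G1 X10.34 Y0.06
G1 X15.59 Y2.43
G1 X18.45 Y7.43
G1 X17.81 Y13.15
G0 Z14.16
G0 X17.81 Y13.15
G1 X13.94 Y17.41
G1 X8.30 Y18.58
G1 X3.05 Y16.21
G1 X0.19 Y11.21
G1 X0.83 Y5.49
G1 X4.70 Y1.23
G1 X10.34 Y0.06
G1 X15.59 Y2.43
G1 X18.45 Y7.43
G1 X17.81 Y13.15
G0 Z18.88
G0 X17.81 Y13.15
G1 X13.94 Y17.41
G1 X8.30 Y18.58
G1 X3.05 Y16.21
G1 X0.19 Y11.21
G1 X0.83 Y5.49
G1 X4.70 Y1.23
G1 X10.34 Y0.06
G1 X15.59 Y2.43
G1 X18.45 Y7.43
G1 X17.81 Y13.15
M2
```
solid part
  facet normal 0.0000 0.0000 -1.0000
    outer loop
      vertex 8.30 18.58 0.00
      vertex 13.94 17.41 0.00
      vertex 17.81 13.15 0.00
    endloop
  endfacet
  facet normal 0.0000 0.0000 -1.0000
    outer loop
      vertex 3.05 16.21 0.00
      vertex 8.30 18.58 0.00
      vertex 17.81 13.15 0.00
    endloop
  endfacet
  facet normal 0.0000 0.0000 -1.0000
    outer loop
      vertex 0.19 11.21 0.00
      vertex 3.05 16.21 0.00
      vertex 17.81 13.15 0.00
    endloop
  endfacet
  facet normal 0.0000 0.0000 -1.0000
    outer loop
      vertex 0.83 5.49 0.00
      vertex 0.19 11.21 0.00
      vertex 17.81 13.15 0.00
    endloop
  endfacet
  facet normal 0.0000 0.0000 -1.0000
    outer loop
      vertex 4.70 1.23 0.00
      vertex 0.83 5.49 0.00
      vertex 17.81 13.15 0.00
    endloop
  endfacet
  facet normal 0.0000 0.0000 -1.0000
    outer loop
      vertex 10.34 0.06 0.00
      vertex 4.70 1.23 0.00
      vertex 17.81 13.15 0.00
    endloop
  endfacet
  facet normal 0.0000 0.0000 -1.0000
    outer loop
      vertex 15.59 2.43 0.00
      vertex 10.34 0.06 0.00
      vertex 17.81 13.15 0.00
    endloop
  endfacet
  facet normal 0.0000 0.0000 -1.0000
    outer loop
      vertex 18.45 7.43 0.00
      vertex 15.59 2.43 0.00
      vertex 17.81 13.15 0.00
    endloop
  endfacet
  facet normal 0.0000 0.0000 1.0000
    outer loop
      vertex 17.81 13.15 18.88
      vertex 13.94 17.41 18.88
      vertex 8.30 18.58 18.88
    endloop
  endfacet
  facet normal 0.0000 0.0000 1.0000
    outer loop
      vertex 17.81 13.15 18.88
      vertex 8.30 18.58 18.88
      vertex 3.05 16.21 18.88
    endloop
  endfacet
  facet normal 0.0000 0.0000 1.0000
    outer loop
      vertex 17.81 13.15 18.88
      vertex 3.05 16.21 18.88
      vertex 0.19 11.21 18.88
    endloop
  endfacet
  facet normal 0.0000 0.0000 1.0000
    outer loop
      vertex 17.81 13.15 18.88
      vertex 0.19 11.21 18.88
      vertex 0.83 5.49 18.88
    endloop
  endfacet
  facet normal 0.0000 0.0000 1.0000
    outer loop
      vertex 17.81 13.15 18.88
      vertex 0.83 5.49 18.88
      vertex 4.70 1.23 18.88
    endloop
  endfacet
  facet normal 0.0000 0.0000 1.0000
    outer loop
      vertex 17.81 13.15 18.88
      vertex 4.70 1.23 18.88
      vertex 10.34 0.06 18.88
    endloop
  endfacet
  facet normal 0.0000 0.0000 1.0000
    outer loop
      vertex 17.81 13.15 18.88
      vertex 10.34 0.06 18.88
      vertex 15.59 2.43 18.88
    endloop
  endfacet
  facet normal 0.0000 0.0000 1.0000
    outer loop
      vertex 17.81 13.15 18.88
      vertex 15.59 2.43 18.88
      vertex 18.45 7.43 18.88
    endloop
  endfacet
  facet normal 0.7402 0.6724 0.0000
    outer loop
      vertex 17.81 13.15 0.00
      vertex 13.94 17.41 0.00
      vertex 13.94 17.41 18.88
    endloop
  endfacet
  facet normal 0.7402 0.6724 0.0000
    outer loop
      vertex 17.81 13.15 0.00
      vertex 13.94 17.41 18.88
      vertex 17.81 13.15 18.88
    endloop
  endfacet
  facet normal 0.2031 0.9792 0.0000
    outer loop
      vertex 13.94 17.41 0.00
      vertex 8.30 18.58 0.00
      vertex 8.30 18.58 18.88
    endloop
  endfacet
  facet normal 0.2031 0.9792 0.0000
    outer loop
      vertex 13.94 17.41 0.00
      vertex 8.30 18.58 18.88
      vertex 13.94 17.41 18.88
    endloop
  endfacet
  facet normal -0.4114 0.9114 0.0000
    outer loop
      vertex 8.30 18.58 0.00
      vertex 3.05 16.21 0.00
      vertex 3.05 16.21 18.88
    endloop
  endfacet
  facet normal -0.4114 0.9114 0.0000
    outer loop
      vertex 8.30 18.58 0.00
      vertex 3.05 16.21 18.88
      vertex 8.30 18.58 18.88
    endloop
  endfacet
  facet normal -0.8680 0.4965 0.0000
    outer loop
      vertex 3.05 16.21 0.00
      vertex 0.19 11.21 0.00
      vertex 0.19 11.21 18.88
    endloop
  endfacet
  facet normal -0.8680 0.4965 0.0000
    outer loop
      vertex 3.05 16.21 0.00
      vertex 0.19 11.21 18.88
      vertex 3.05 16.21 18.88
    endloop
  endfacet
  facet normal -0.9938 -0.1112 0.0000
    outer loop
      vertex 0.19 11.21 0.00
      vertex 0.83 5.49 0.00
      vertex 0.83 5.49 18.88
    endloop
  endfacet
  facet normal -0.9938 -0.1112 0.0000
    outer loop
      vertex 0.19 11.21 0.00
      vertex 0.83 5.49 18.88
      vertex 0.19 11.21 18.88
    endloop
  endfacet
  facet normal -0.7402 -0.6724 0.0000
    outer loop
      vertex 0.83 5.49 0.00
      vertex 4.70 1.23 0.00
      vertex 4.70 1.23 18.88
    endloop
  endfacet
  facet normal -0.7402 -0.6724 0.0000
    outer loop
      vertex 0.83 5.49 0.00
      vertex 4.70 1.23 18.88
      vertex 0.83 5.49 18.88
    endloop
  endfacet
  facet normal -0.2031 -0.9792 0.0000
    outer loop
      vertex 4.70 1.23 0.00
      vertex 10.34 0.06 0.00
      vertex 10.34 0.06 18.88
    endloop
  endfacet
  facet normal -0.2031 -0.9792 0.0000
    outer loop
      vertex 4.70 1.23 0.00
      vertex 10.34 0.06 18.88
      vertex 4.70 1.23 18.88
    endloop
  endfacet
  facet normal 0.4114 -0.9114 0.0000
    outer loop
      vertex 10.34 0.06 0.00
      vertex 15.59 2.43 0.00
      vertex 15.59 2.43 18.88
    endloop
  endfacet
  facet normal 0.4114 -0.9114 0.0000
    outer loop
      vertex 10.34 0.06 0.00
      vertex 15.59 2.43 18.88
      vertex 10.34 0.06 18.88
    endloop
  endfacet
  facet normal 0.8680 -0.4965 0.0000
    outer loop
      vertex 15.59 2.43 0.00
      vertex 18.45 7.43 0.00
      vertex 18.45 7.43 18.88
    endloop
  endfacet
  facet normal 0.8680 -0.4965 0.0000
    outer loop
      vertex 15.59 2.43 0.00
      vertex 18.45 7.43 18.88
      vertex 15.59 2.43 18.88
    endloop
  endfacet
  facet normal 0.9938 0.1112 0.0000
    outer loop
      vertex 18.45 7.43 0.00
      vertex 17.81 13.15 0.00
      vertex 17.81 13.15 18.88
    endloop
  endfacet
  facet normal 0.9938 0.1112 0.0000
    outer loop
      vertex 18.45 7.43 0.00
      vertex 17.81 13.15 18.88
      vertex 18.45 7.43 18.88
    endloop
  endfacet
endsolid part

The G0 Z moves step by Δz≈4.72 mm. Every layer's G1 loop is the same polygon, so the solid is a straight extrusion of it from z=0 to z≈18.9. Closing with flat bottom and top caps and triangulating gives 36 facets — a regular 10-sided prism (a cylinder approximated with 10 flat sides), circumscribed radius ≈ 9.32 mm, height ≈ 18.9 mm.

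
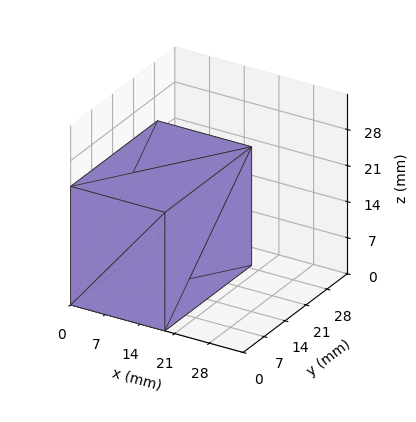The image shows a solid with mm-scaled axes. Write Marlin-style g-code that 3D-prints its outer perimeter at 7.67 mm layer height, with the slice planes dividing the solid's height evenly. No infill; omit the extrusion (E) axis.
Reading the render: the shape is a rectangular box, roughly 19 × 29 mm footprint and 23 mm tall (dimensions read to the nearest mm from the axis ticks). For the g-code, the solid's height is divided into equal slices at the stated Δz and each level perimeter traced with G1 moves after a G0 lift.

; perimeter-only toolpath
G21 ; units = mm
G90 ; absolute positioning
G28 ; home
; layer 1
G0 Z7.67
G0 X0.00 Y0.00
G1 X19.00 Y0.00
G1 X19.00 Y29.00
G1 X0.00 Y29.00
G1 X0.00 Y0.00
; layer 2
G0 Z15.33
G0 X0.00 Y0.00
G1 X19.00 Y0.00
G1 X19.00 Y29.00
G1 X0.00 Y29.00
G1 X0.00 Y0.00
; layer 3
G0 Z23.00
G0 X0.00 Y0.00
G1 X19.00 Y0.00
G1 X19.00 Y29.00
G1 X0.00 Y29.00
G1 X0.00 Y0.00
M2 ; end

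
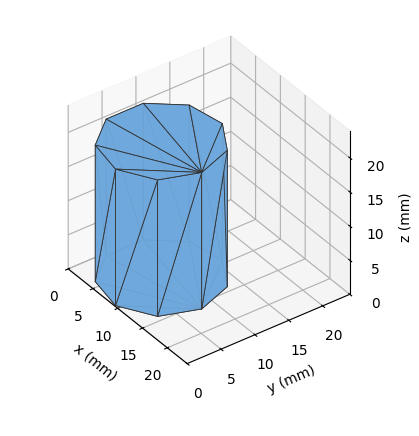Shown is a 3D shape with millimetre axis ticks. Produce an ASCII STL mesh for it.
Reading the render: the shape is a regular 9-sided prism (a cylinder approximated with 9 flat sides), circumscribed radius ≈ 8 mm, height ≈ 20 mm (dimensions read to the nearest mm from the axis ticks). For the STL, each face is triangulated and given an outward normal.

solid part
  facet normal 0.0000 0.0000 -1.0000
    outer loop
      vertex 9.39 15.88 0.00
      vertex 14.13 13.14 0.00
      vertex 16.00 8.00 0.00
    endloop
  endfacet
  facet normal 0.0000 0.0000 -1.0000
    outer loop
      vertex 4.00 14.93 0.00
      vertex 9.39 15.88 0.00
      vertex 16.00 8.00 0.00
    endloop
  endfacet
  facet normal 0.0000 0.0000 -1.0000
    outer loop
      vertex 0.48 10.74 0.00
      vertex 4.00 14.93 0.00
      vertex 16.00 8.00 0.00
    endloop
  endfacet
  facet normal 0.0000 0.0000 -1.0000
    outer loop
      vertex 0.48 5.26 0.00
      vertex 0.48 10.74 0.00
      vertex 16.00 8.00 0.00
    endloop
  endfacet
  facet normal 0.0000 0.0000 -1.0000
    outer loop
      vertex 4.00 1.07 0.00
      vertex 0.48 5.26 0.00
      vertex 16.00 8.00 0.00
    endloop
  endfacet
  facet normal 0.0000 0.0000 -1.0000
    outer loop
      vertex 9.39 0.12 0.00
      vertex 4.00 1.07 0.00
      vertex 16.00 8.00 0.00
    endloop
  endfacet
  facet normal 0.0000 0.0000 -1.0000
    outer loop
      vertex 14.13 2.86 0.00
      vertex 9.39 0.12 0.00
      vertex 16.00 8.00 0.00
    endloop
  endfacet
  facet normal 0.0000 0.0000 1.0000
    outer loop
      vertex 16.00 8.00 20.00
      vertex 14.13 13.14 20.00
      vertex 9.39 15.88 20.00
    endloop
  endfacet
  facet normal 0.0000 0.0000 1.0000
    outer loop
      vertex 16.00 8.00 20.00
      vertex 9.39 15.88 20.00
      vertex 4.00 14.93 20.00
    endloop
  endfacet
  facet normal 0.0000 0.0000 1.0000
    outer loop
      vertex 16.00 8.00 20.00
      vertex 4.00 14.93 20.00
      vertex 0.48 10.74 20.00
    endloop
  endfacet
  facet normal 0.0000 0.0000 1.0000
    outer loop
      vertex 16.00 8.00 20.00
      vertex 0.48 10.74 20.00
      vertex 0.48 5.26 20.00
    endloop
  endfacet
  facet normal 0.0000 0.0000 1.0000
    outer loop
      vertex 16.00 8.00 20.00
      vertex 0.48 5.26 20.00
      vertex 4.00 1.07 20.00
    endloop
  endfacet
  facet normal 0.0000 0.0000 1.0000
    outer loop
      vertex 16.00 8.00 20.00
      vertex 4.00 1.07 20.00
      vertex 9.39 0.12 20.00
    endloop
  endfacet
  facet normal 0.0000 0.0000 1.0000
    outer loop
      vertex 16.00 8.00 20.00
      vertex 9.39 0.12 20.00
      vertex 14.13 2.86 20.00
    endloop
  endfacet
  facet normal 0.9397 0.3419 0.0000
    outer loop
      vertex 16.00 8.00 0.00
      vertex 14.13 13.14 0.00
      vertex 14.13 13.14 20.00
    endloop
  endfacet
  facet normal 0.9397 0.3419 0.0000
    outer loop
      vertex 16.00 8.00 0.00
      vertex 14.13 13.14 20.00
      vertex 16.00 8.00 20.00
    endloop
  endfacet
  facet normal 0.5005 0.8658 0.0000
    outer loop
      vertex 14.13 13.14 0.00
      vertex 9.39 15.88 0.00
      vertex 9.39 15.88 20.00
    endloop
  endfacet
  facet normal 0.5005 0.8658 0.0000
    outer loop
      vertex 14.13 13.14 0.00
      vertex 9.39 15.88 20.00
      vertex 14.13 13.14 20.00
    endloop
  endfacet
  facet normal -0.1736 0.9848 0.0000
    outer loop
      vertex 9.39 15.88 0.00
      vertex 4.00 14.93 0.00
      vertex 4.00 14.93 20.00
    endloop
  endfacet
  facet normal -0.1736 0.9848 0.0000
    outer loop
      vertex 9.39 15.88 0.00
      vertex 4.00 14.93 20.00
      vertex 9.39 15.88 20.00
    endloop
  endfacet
  facet normal -0.7657 0.6432 0.0000
    outer loop
      vertex 4.00 14.93 0.00
      vertex 0.48 10.74 0.00
      vertex 0.48 10.74 20.00
    endloop
  endfacet
  facet normal -0.7657 0.6432 0.0000
    outer loop
      vertex 4.00 14.93 0.00
      vertex 0.48 10.74 20.00
      vertex 4.00 14.93 20.00
    endloop
  endfacet
  facet normal -1.0000 0.0000 0.0000
    outer loop
      vertex 0.48 10.74 0.00
      vertex 0.48 5.26 0.00
      vertex 0.48 5.26 20.00
    endloop
  endfacet
  facet normal -1.0000 0.0000 0.0000
    outer loop
      vertex 0.48 10.74 0.00
      vertex 0.48 5.26 20.00
      vertex 0.48 10.74 20.00
    endloop
  endfacet
  facet normal -0.7657 -0.6432 0.0000
    outer loop
      vertex 0.48 5.26 0.00
      vertex 4.00 1.07 0.00
      vertex 4.00 1.07 20.00
    endloop
  endfacet
  facet normal -0.7657 -0.6432 0.0000
    outer loop
      vertex 0.48 5.26 0.00
      vertex 4.00 1.07 20.00
      vertex 0.48 5.26 20.00
    endloop
  endfacet
  facet normal -0.1736 -0.9848 0.0000
    outer loop
      vertex 4.00 1.07 0.00
      vertex 9.39 0.12 0.00
      vertex 9.39 0.12 20.00
    endloop
  endfacet
  facet normal -0.1736 -0.9848 0.0000
    outer loop
      vertex 4.00 1.07 0.00
      vertex 9.39 0.12 20.00
      vertex 4.00 1.07 20.00
    endloop
  endfacet
  facet normal 0.5005 -0.8658 0.0000
    outer loop
      vertex 9.39 0.12 0.00
      vertex 14.13 2.86 0.00
      vertex 14.13 2.86 20.00
    endloop
  endfacet
  facet normal 0.5005 -0.8658 0.0000
    outer loop
      vertex 9.39 0.12 0.00
      vertex 14.13 2.86 20.00
      vertex 9.39 0.12 20.00
    endloop
  endfacet
  facet normal 0.9397 -0.3419 0.0000
    outer loop
      vertex 14.13 2.86 0.00
      vertex 16.00 8.00 0.00
      vertex 16.00 8.00 20.00
    endloop
  endfacet
  facet normal 0.9397 -0.3419 0.0000
    outer loop
      vertex 14.13 2.86 0.00
      vertex 16.00 8.00 20.00
      vertex 14.13 2.86 20.00
    endloop
  endfacet
endsolid part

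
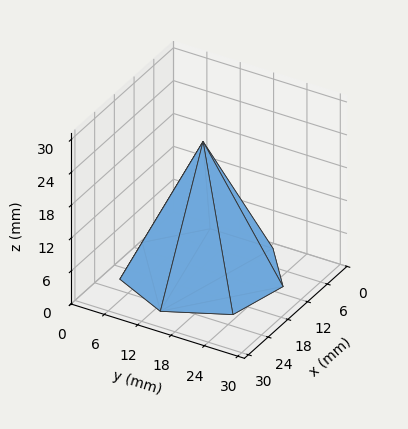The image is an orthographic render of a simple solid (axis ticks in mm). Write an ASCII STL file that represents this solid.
Reading the render: the shape is a regular 7-sided pyramid, base circumscribed radius ≈ 13 mm, apex at z ≈ 24 mm (dimensions read to the nearest mm from the axis ticks). For the STL, each face is triangulated and given an outward normal.

solid part
  facet normal 0.0000 0.0000 -1.0000
    outer loop
      vertex 10.107 25.674 0.000
      vertex 21.105 23.164 0.000
      vertex 26.000 13.000 0.000
    endloop
  endfacet
  facet normal 0.0000 0.0000 -1.0000
    outer loop
      vertex 1.287 18.640 0.000
      vertex 10.107 25.674 0.000
      vertex 26.000 13.000 0.000
    endloop
  endfacet
  facet normal 0.0000 0.0000 -1.0000
    outer loop
      vertex 1.287 7.360 0.000
      vertex 1.287 18.640 0.000
      vertex 26.000 13.000 0.000
    endloop
  endfacet
  facet normal 0.0000 0.0000 -1.0000
    outer loop
      vertex 10.107 0.326 0.000
      vertex 1.287 7.360 0.000
      vertex 26.000 13.000 0.000
    endloop
  endfacet
  facet normal 0.0000 0.0000 -1.0000
    outer loop
      vertex 21.105 2.836 0.000
      vertex 10.107 0.326 0.000
      vertex 26.000 13.000 0.000
    endloop
  endfacet
  facet normal 0.8097 0.3899 0.4386
    outer loop
      vertex 26.000 13.000 0.000
      vertex 21.105 23.164 0.000
      vertex 13.000 13.000 24.000
    endloop
  endfacet
  facet normal 0.2000 0.8762 0.4386
    outer loop
      vertex 21.105 23.164 0.000
      vertex 10.107 25.674 0.000
      vertex 13.000 13.000 24.000
    endloop
  endfacet
  facet normal -0.5603 0.7026 0.4386
    outer loop
      vertex 10.107 25.674 0.000
      vertex 1.287 18.640 0.000
      vertex 13.000 13.000 24.000
    endloop
  endfacet
  facet normal -0.8987 0.0000 0.4386
    outer loop
      vertex 1.287 18.640 0.000
      vertex 1.287 7.360 0.000
      vertex 13.000 13.000 24.000
    endloop
  endfacet
  facet normal -0.5603 -0.7026 0.4386
    outer loop
      vertex 1.287 7.360 0.000
      vertex 10.107 0.326 0.000
      vertex 13.000 13.000 24.000
    endloop
  endfacet
  facet normal 0.2000 -0.8762 0.4386
    outer loop
      vertex 10.107 0.326 0.000
      vertex 21.105 2.836 0.000
      vertex 13.000 13.000 24.000
    endloop
  endfacet
  facet normal 0.8097 -0.3899 0.4386
    outer loop
      vertex 21.105 2.836 0.000
      vertex 26.000 13.000 0.000
      vertex 13.000 13.000 24.000
    endloop
  endfacet
endsolid part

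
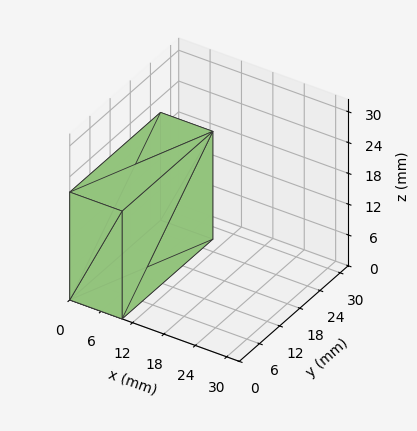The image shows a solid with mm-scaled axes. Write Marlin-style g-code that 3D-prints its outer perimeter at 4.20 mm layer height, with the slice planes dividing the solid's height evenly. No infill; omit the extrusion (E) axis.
Reading the render: the shape is a rectangular box, roughly 10 × 27 mm footprint and 21 mm tall (dimensions read to the nearest mm from the axis ticks). For the g-code, the solid's height is divided into equal slices at the stated Δz and each level perimeter traced with G1 moves after a G0 lift.

; perimeter-only toolpath
G21 ; units = mm
G90 ; absolute positioning
G28 ; home
; layer 1
G0 Z4.20
G0 X0.00 Y0.00
G1 X10.00 Y0.00
G1 X10.00 Y27.00
G1 X0.00 Y27.00
G1 X0.00 Y0.00
; layer 2
G0 Z8.40
G0 X0.00 Y0.00
G1 X10.00 Y0.00
G1 X10.00 Y27.00
G1 X0.00 Y27.00
G1 X0.00 Y0.00
; layer 3
G0 Z12.60
G0 X0.00 Y0.00
G1 X10.00 Y0.00
G1 X10.00 Y27.00
G1 X0.00 Y27.00
G1 X0.00 Y0.00
; layer 4
G0 Z16.80
G0 X0.00 Y0.00
G1 X10.00 Y0.00
G1 X10.00 Y27.00
G1 X0.00 Y27.00
G1 X0.00 Y0.00
; layer 5
G0 Z21.00
G0 X0.00 Y0.00
G1 X10.00 Y0.00
G1 X10.00 Y27.00
G1 X0.00 Y27.00
G1 X0.00 Y0.00
M2 ; end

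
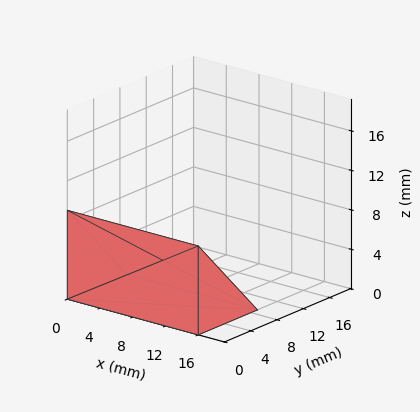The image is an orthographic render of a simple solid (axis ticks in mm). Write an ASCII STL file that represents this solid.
Reading the render: the shape is a wedge (ramp): 16 × 9 mm base, rising to 9 mm along the y=0 edge and sloping linearly to z=0 at y=9 (dimensions read to the nearest mm from the axis ticks). For the STL, each face is triangulated and given an outward normal.

solid part
  facet normal 0.0000 0.0000 -1.0000
    outer loop
      vertex 16.000 9.000 0.000
      vertex 16.000 0.000 0.000
      vertex 0.000 0.000 0.000
    endloop
  endfacet
  facet normal 0.0000 0.0000 -1.0000
    outer loop
      vertex 0.000 9.000 0.000
      vertex 16.000 9.000 0.000
      vertex 0.000 0.000 0.000
    endloop
  endfacet
  facet normal 0.0000 -1.0000 0.0000
    outer loop
      vertex 0.000 0.000 0.000
      vertex 16.000 0.000 0.000
      vertex 16.000 0.000 9.000
    endloop
  endfacet
  facet normal 0.0000 -1.0000 0.0000
    outer loop
      vertex 0.000 0.000 0.000
      vertex 16.000 0.000 9.000
      vertex 0.000 0.000 9.000
    endloop
  endfacet
  facet normal 0.0000 0.7071 0.7071
    outer loop
      vertex 0.000 0.000 9.000
      vertex 16.000 0.000 9.000
      vertex 16.000 9.000 0.000
    endloop
  endfacet
  facet normal 0.0000 0.7071 0.7071
    outer loop
      vertex 0.000 0.000 9.000
      vertex 16.000 9.000 0.000
      vertex 0.000 9.000 0.000
    endloop
  endfacet
  facet normal -1.0000 0.0000 0.0000
    outer loop
      vertex 0.000 0.000 9.000
      vertex 0.000 9.000 0.000
      vertex 0.000 0.000 0.000
    endloop
  endfacet
  facet normal 1.0000 0.0000 0.0000
    outer loop
      vertex 16.000 0.000 0.000
      vertex 16.000 9.000 0.000
      vertex 16.000 0.000 9.000
    endloop
  endfacet
endsolid part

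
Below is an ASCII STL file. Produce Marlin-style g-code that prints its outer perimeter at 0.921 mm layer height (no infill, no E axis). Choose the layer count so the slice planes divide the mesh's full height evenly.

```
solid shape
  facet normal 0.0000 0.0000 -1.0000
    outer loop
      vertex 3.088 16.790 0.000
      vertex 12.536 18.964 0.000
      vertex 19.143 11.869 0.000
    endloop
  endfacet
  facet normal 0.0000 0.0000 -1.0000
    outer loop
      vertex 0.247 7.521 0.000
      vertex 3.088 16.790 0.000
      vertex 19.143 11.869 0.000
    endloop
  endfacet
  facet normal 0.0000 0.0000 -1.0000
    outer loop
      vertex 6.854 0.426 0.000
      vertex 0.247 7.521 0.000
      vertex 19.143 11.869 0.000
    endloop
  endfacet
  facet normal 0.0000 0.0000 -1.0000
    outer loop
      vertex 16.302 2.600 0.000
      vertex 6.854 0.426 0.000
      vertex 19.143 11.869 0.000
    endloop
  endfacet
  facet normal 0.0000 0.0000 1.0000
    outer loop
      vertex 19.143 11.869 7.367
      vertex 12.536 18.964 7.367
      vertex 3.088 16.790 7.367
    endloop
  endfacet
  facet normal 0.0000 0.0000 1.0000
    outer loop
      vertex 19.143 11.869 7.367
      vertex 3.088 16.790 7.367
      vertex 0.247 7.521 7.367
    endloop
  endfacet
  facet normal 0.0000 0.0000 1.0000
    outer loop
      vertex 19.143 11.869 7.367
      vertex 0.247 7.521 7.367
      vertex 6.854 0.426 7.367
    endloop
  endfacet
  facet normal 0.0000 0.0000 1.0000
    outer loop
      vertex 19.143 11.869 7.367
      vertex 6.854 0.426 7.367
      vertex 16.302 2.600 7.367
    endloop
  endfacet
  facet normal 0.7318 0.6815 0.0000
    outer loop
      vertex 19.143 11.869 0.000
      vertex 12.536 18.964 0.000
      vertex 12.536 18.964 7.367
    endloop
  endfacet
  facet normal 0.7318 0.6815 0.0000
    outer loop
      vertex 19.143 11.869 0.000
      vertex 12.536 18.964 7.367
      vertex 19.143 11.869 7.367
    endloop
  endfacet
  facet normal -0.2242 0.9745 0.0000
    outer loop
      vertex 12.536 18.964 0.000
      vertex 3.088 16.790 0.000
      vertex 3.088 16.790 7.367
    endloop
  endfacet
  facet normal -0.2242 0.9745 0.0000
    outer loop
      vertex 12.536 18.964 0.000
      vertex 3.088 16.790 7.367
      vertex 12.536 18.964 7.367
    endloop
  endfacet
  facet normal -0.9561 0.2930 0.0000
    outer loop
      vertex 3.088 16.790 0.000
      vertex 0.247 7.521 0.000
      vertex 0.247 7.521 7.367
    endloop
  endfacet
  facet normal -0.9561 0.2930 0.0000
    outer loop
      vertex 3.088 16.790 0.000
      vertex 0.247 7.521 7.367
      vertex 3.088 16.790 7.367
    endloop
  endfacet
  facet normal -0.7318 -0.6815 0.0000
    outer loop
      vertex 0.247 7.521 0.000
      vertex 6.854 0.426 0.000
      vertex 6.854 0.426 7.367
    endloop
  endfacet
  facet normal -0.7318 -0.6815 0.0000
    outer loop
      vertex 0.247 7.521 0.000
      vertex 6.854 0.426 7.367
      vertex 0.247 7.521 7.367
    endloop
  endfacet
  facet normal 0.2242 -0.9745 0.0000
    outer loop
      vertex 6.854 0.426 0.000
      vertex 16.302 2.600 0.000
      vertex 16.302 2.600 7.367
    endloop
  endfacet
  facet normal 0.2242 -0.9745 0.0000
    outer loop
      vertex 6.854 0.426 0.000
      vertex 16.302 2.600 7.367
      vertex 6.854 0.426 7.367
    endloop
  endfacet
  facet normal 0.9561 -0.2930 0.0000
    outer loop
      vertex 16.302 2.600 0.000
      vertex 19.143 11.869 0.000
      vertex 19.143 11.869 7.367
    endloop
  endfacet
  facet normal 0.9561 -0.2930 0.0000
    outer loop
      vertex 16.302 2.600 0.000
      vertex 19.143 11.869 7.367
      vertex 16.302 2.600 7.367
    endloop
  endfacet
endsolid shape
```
; perimeter-only toolpath
G21 ; units = mm
G90 ; absolute positioning
G28 ; home
; layer 1
G0 Z0.921
G0 X19.143 Y11.869
G1 X12.536 Y18.964
G1 X3.088 Y16.790
G1 X0.247 Y7.521
G1 X6.854 Y0.426
G1 X16.302 Y2.600
G1 X19.143 Y11.869
; layer 2
G0 Z1.842
G0 X19.143 Y11.869
G1 X12.536 Y18.964
G1 X3.088 Y16.790
G1 X0.247 Y7.521
G1 X6.854 Y0.426
G1 X16.302 Y2.600
G1 X19.143 Y11.869
; layer 3
G0 Z2.763
G0 X19.143 Y11.869
G1 X12.536 Y18.964
G1 X3.088 Y16.790
G1 X0.247 Y7.521
G1 X6.854 Y0.426
G1 X16.302 Y2.600
G1 X19.143 Y11.869
; layer 4
G0 Z3.683
G0 X19.143 Y11.869
G1 X12.536 Y18.964
G1 X3.088 Y16.790
G1 X0.247 Y7.521
G1 X6.854 Y0.426
G1 X16.302 Y2.600
G1 X19.143 Y11.869
; layer 5
G0 Z4.604
G0 X19.143 Y11.869
G1 X12.536 Y18.964
G1 X3.088 Y16.790
G1 X0.247 Y7.521
G1 X6.854 Y0.426
G1 X16.302 Y2.600
G1 X19.143 Y11.869
; layer 6
G0 Z5.525
G0 X19.143 Y11.869
G1 X12.536 Y18.964
G1 X3.088 Y16.790
G1 X0.247 Y7.521
G1 X6.854 Y0.426
G1 X16.302 Y2.600
G1 X19.143 Y11.869
; layer 7
G0 Z6.446
G0 X19.143 Y11.869
G1 X12.536 Y18.964
G1 X3.088 Y16.790
G1 X0.247 Y7.521
G1 X6.854 Y0.426
G1 X16.302 Y2.600
G1 X19.143 Y11.869
; layer 8
G0 Z7.367
G0 X19.143 Y11.869
G1 X12.536 Y18.964
G1 X3.088 Y16.790
G1 X0.247 Y7.521
G1 X6.854 Y0.426
G1 X16.302 Y2.600
G1 X19.143 Y11.869
M2 ; end

The solid is a regular 6-sided prism (a cylinder approximated with 6 flat sides), circumscribed radius ≈ 9.7 mm, height ≈ 7.37 mm. Slicing at Δz = 0.921 mm — 8 equal slices spanning the solid's height, so layer i sits at z = i·h/8 — gives 8 non-empty perimeters. Each is a 6-segment closed polygon; G0 lifts to the layer z and rapids to the start vertex, then G1 traces the edges.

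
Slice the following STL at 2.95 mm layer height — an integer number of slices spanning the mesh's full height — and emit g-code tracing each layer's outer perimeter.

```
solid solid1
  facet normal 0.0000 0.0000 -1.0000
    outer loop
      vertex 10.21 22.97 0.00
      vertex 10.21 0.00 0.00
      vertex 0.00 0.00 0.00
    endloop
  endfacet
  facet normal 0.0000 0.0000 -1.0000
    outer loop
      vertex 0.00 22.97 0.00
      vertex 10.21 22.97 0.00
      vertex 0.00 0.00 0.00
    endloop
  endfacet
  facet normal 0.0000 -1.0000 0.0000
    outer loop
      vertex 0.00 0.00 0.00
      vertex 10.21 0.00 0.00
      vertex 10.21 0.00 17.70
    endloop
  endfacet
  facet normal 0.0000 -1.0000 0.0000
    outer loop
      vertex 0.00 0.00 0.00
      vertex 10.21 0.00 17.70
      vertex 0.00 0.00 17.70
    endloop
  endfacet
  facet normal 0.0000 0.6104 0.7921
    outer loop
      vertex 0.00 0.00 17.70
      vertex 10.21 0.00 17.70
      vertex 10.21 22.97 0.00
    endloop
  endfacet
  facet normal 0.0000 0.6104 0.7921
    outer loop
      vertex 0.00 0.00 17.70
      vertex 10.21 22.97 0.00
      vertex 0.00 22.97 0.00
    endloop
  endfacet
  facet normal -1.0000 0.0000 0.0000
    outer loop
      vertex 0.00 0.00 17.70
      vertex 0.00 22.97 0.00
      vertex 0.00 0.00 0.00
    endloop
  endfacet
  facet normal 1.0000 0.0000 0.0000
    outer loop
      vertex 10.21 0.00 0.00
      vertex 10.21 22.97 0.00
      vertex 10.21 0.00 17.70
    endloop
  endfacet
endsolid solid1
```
; perimeter-only toolpath
G21 ; units = mm
G90 ; absolute positioning
G28 ; home
; layer 1
G0 Z2.95
G0 X0.00 Y0.00
G1 X10.21 Y0.00
G1 X10.21 Y19.14
G1 X0.00 Y19.14
G1 X0.00 Y0.00
; layer 2
G0 Z5.90
G0 X0.00 Y0.00
G1 X10.21 Y0.00
G1 X10.21 Y15.31
G1 X0.00 Y15.31
G1 X0.00 Y0.00
; layer 3
G0 Z8.85
G0 X0.00 Y0.00
G1 X10.21 Y0.00
G1 X10.21 Y11.48
G1 X0.00 Y11.48
G1 X0.00 Y0.00
; layer 4
G0 Z11.80
G0 X0.00 Y0.00
G1 X10.21 Y0.00
G1 X10.21 Y7.66
G1 X0.00 Y7.66
G1 X0.00 Y0.00
; layer 5
G0 Z14.75
G0 X0.00 Y0.00
G1 X10.21 Y0.00
G1 X10.21 Y3.83
G1 X0.00 Y3.83
G1 X0.00 Y0.00
M2 ; end

The solid is a wedge (ramp): 10.2 × 23 mm base, rising to 17.7 mm along the y=0 edge and sloping linearly to z=0 at y=23. Slicing at Δz = 2.95 mm — 6 equal slices spanning the solid's height, so layer i sits at z = i·h/6 — gives 5 non-empty perimeters. Each is a 4-segment closed polygon; G0 lifts to the layer z and rapids to the start vertex, then G1 traces the edges. The cross-section shrinks linearly with z (the slice at the apex is degenerate and omitted).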